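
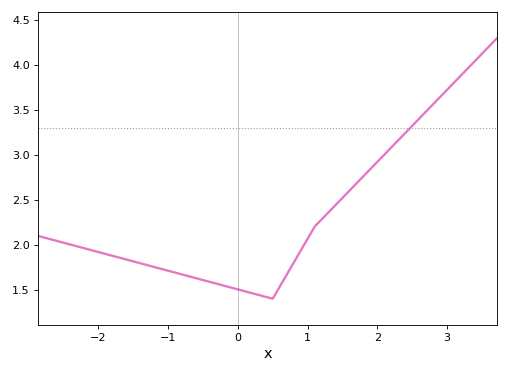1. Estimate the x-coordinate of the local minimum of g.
0.5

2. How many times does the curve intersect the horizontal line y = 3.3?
1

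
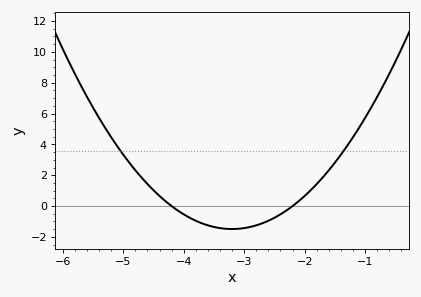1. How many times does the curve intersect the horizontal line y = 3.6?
2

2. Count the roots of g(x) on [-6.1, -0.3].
2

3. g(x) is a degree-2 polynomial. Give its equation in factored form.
y = 1.49(x + 4.2)(x + 2.2)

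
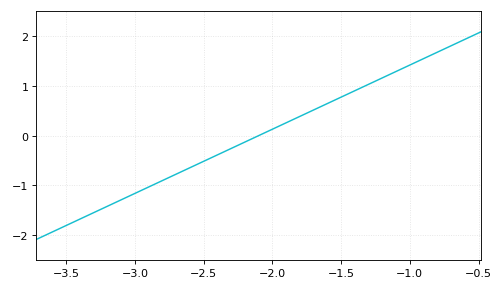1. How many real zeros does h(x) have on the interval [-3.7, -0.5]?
1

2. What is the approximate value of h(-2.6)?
-0.645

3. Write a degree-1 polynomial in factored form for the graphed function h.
y = 1.29(x + 2.1)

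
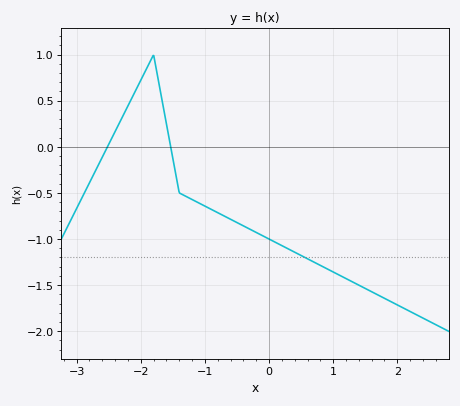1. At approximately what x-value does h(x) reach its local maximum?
-1.8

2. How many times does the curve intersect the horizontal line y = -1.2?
1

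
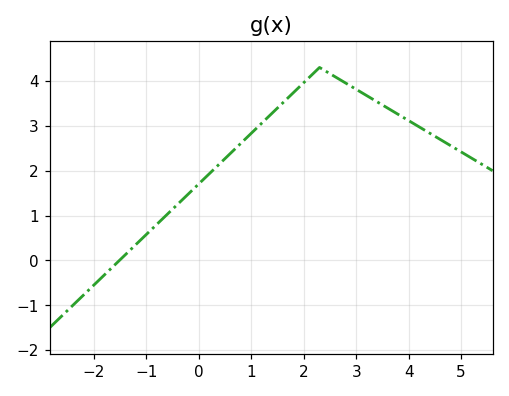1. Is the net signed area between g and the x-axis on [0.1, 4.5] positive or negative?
positive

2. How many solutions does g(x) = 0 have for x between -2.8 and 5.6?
1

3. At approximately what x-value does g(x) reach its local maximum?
2.4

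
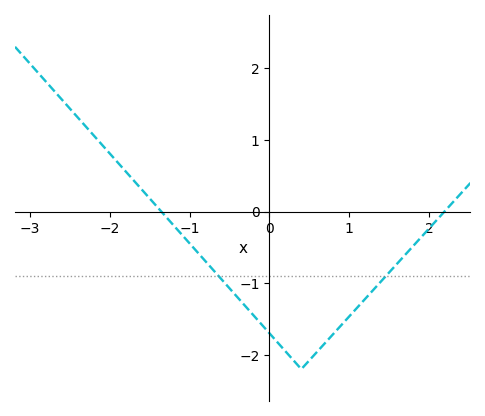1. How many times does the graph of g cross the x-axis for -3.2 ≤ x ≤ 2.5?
2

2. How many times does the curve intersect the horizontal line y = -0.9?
2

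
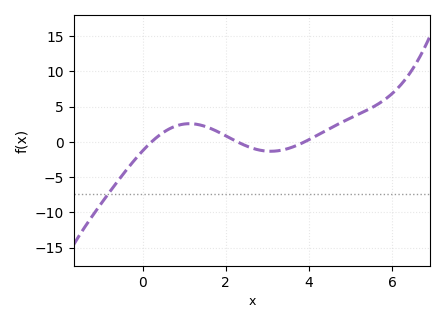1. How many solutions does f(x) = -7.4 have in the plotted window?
1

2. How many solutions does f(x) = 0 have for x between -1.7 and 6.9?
3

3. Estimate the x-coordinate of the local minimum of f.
3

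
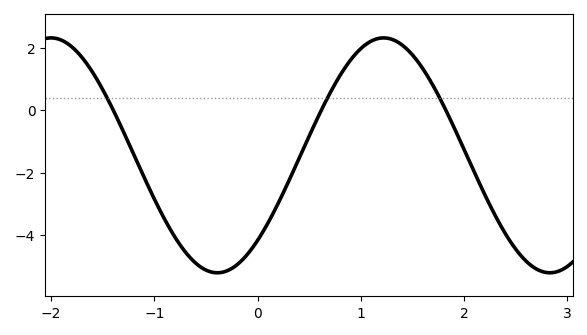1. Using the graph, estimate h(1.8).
0.16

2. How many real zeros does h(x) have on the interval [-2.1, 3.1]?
3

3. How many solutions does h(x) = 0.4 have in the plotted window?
3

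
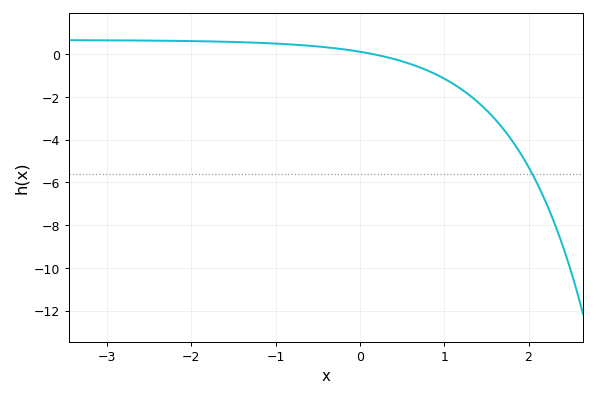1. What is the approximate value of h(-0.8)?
0.4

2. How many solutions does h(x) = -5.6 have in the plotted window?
1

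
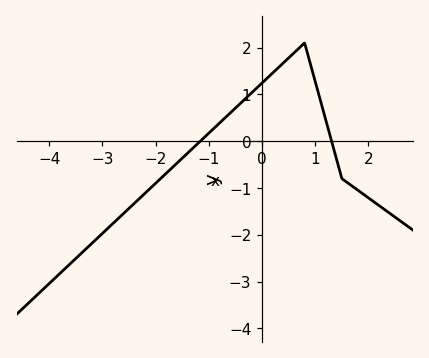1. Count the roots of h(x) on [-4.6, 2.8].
2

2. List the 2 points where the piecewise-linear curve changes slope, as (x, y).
(0.8, 2.1); (1.5, -0.8)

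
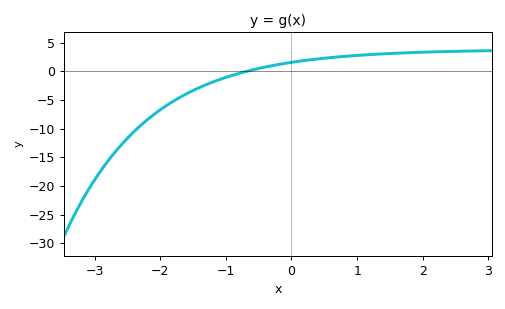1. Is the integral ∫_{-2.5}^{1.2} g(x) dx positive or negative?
negative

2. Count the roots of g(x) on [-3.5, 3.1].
1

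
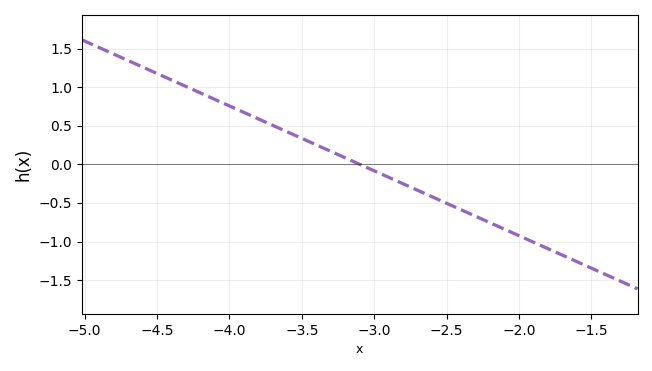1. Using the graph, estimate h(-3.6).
0.4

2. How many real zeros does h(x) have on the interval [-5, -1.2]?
1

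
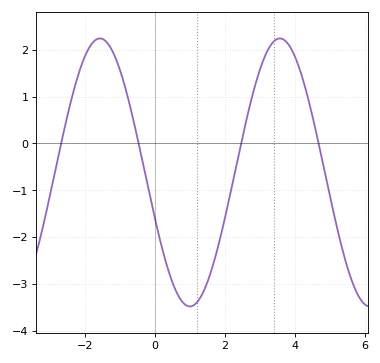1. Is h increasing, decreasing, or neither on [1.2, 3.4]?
increasing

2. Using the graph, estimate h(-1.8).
2.13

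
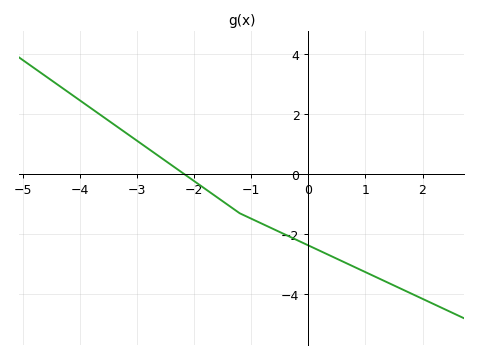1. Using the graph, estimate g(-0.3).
-2.2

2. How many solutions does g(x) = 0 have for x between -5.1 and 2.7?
1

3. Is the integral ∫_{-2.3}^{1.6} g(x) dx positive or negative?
negative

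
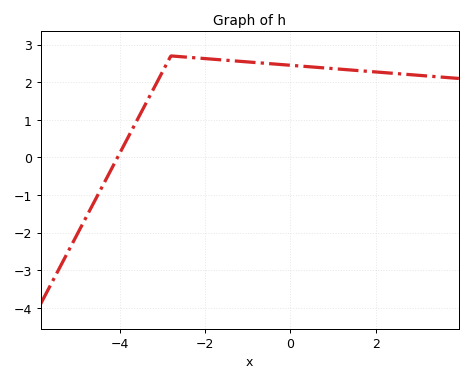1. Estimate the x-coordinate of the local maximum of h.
-2.8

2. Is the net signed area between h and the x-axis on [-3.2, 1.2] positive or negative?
positive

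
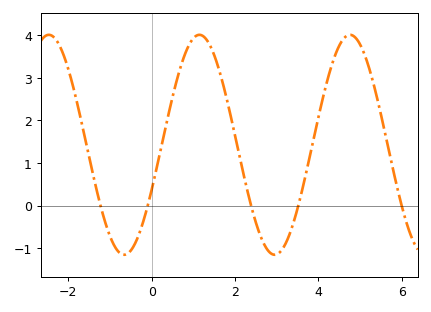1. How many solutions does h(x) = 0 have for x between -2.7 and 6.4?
5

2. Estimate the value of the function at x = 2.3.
0.334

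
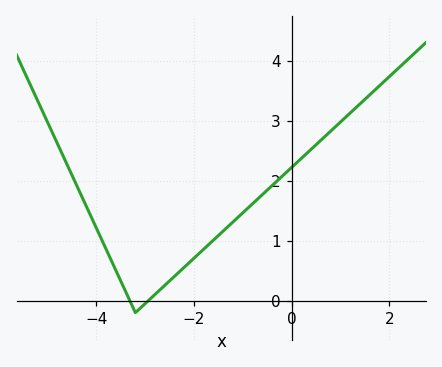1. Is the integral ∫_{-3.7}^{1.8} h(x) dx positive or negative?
positive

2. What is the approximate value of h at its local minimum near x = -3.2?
-0.199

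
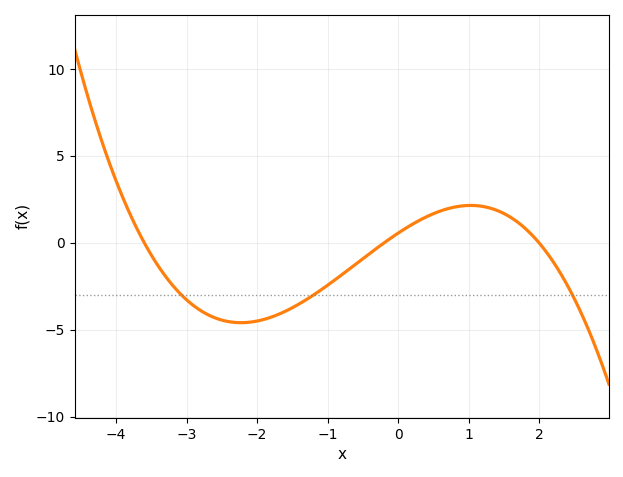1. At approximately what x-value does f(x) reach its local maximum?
1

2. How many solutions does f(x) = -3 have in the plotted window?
3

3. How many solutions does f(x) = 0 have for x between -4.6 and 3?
3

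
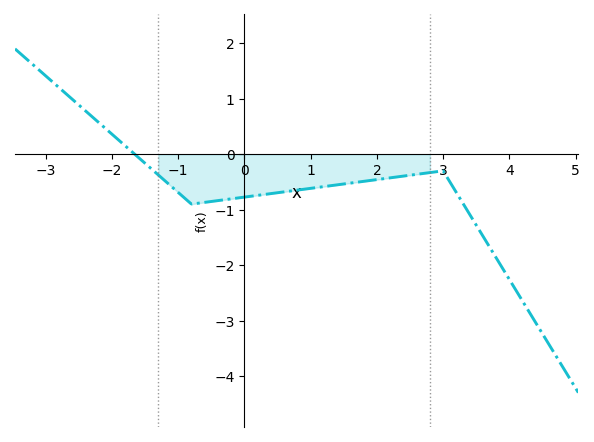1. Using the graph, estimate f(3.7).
-1.67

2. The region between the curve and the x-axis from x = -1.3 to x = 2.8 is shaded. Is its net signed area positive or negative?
negative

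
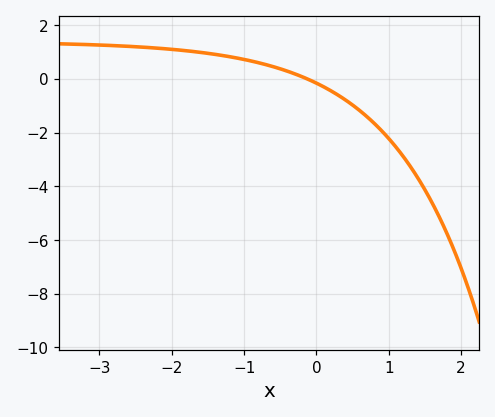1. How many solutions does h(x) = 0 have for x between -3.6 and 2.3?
1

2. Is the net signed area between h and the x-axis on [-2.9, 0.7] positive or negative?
positive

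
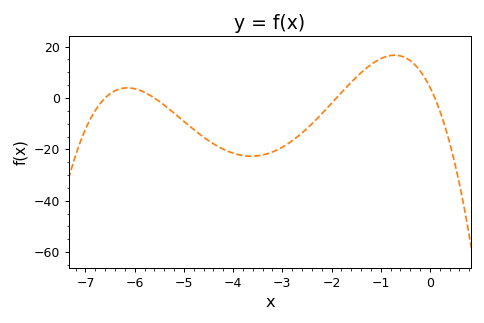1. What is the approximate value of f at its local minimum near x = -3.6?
-22.7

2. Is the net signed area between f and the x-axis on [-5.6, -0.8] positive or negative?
negative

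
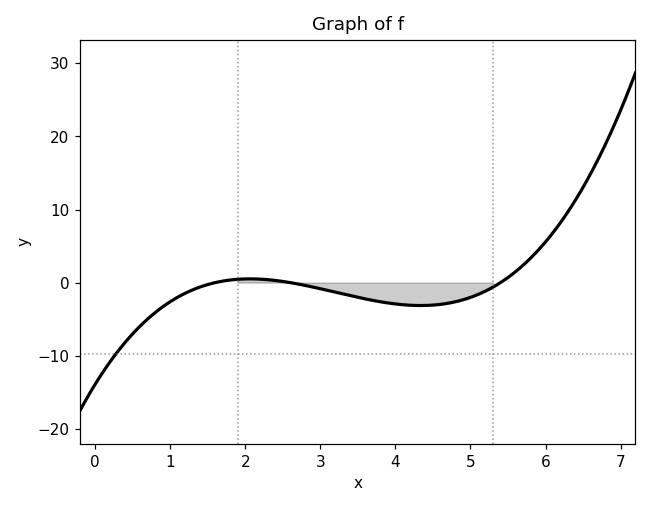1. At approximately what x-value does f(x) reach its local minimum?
4.34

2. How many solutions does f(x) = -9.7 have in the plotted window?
1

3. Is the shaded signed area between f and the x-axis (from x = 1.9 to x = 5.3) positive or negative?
negative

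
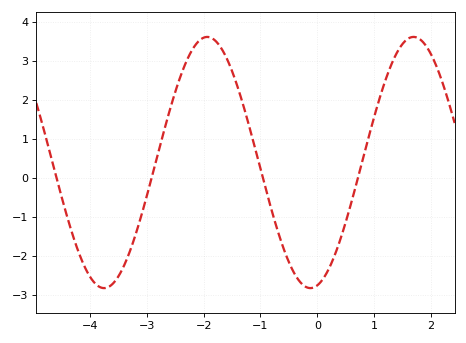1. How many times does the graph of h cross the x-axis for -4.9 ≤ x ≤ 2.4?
4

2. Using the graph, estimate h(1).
1.55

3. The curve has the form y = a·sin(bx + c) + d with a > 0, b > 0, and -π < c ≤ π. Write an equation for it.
y = 3.22sin(1.73x - 1.36) + 0.39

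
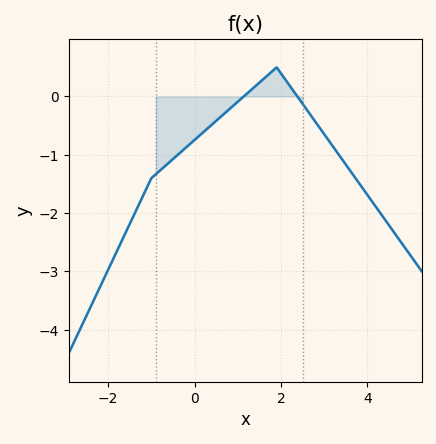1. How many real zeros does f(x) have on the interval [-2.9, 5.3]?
2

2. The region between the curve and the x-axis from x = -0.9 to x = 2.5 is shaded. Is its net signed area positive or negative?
negative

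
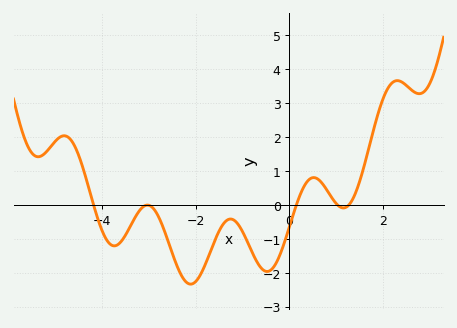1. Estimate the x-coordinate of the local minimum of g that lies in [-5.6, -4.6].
-5.37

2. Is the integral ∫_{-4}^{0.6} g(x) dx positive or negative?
negative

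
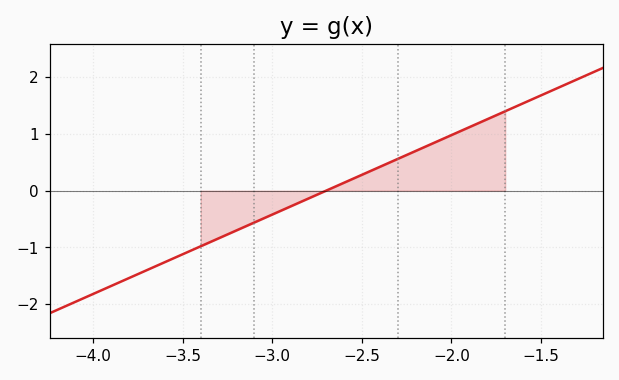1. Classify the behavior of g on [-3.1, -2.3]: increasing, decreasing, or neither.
increasing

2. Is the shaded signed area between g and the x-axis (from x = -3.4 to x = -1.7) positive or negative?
positive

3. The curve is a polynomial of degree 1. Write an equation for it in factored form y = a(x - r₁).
y = 1.4(x + 2.7)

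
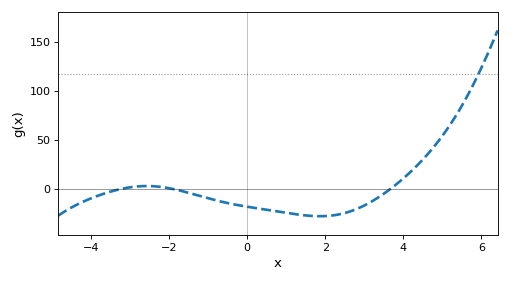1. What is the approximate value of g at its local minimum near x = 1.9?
-27.5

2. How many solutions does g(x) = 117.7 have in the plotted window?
1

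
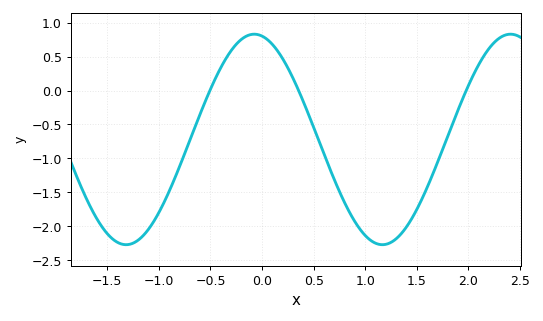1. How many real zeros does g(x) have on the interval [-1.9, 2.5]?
3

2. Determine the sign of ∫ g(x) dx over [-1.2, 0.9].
negative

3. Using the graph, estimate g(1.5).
-1.75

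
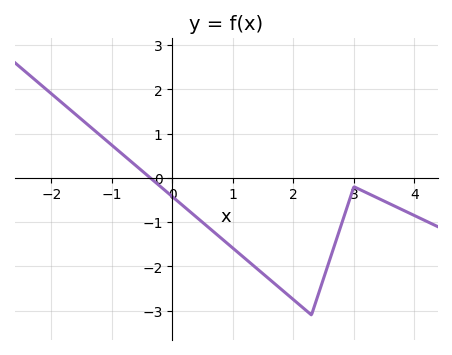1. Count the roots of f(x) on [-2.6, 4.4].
1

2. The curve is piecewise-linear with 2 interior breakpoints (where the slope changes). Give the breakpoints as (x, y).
(2.3, -3.1); (3, -0.2)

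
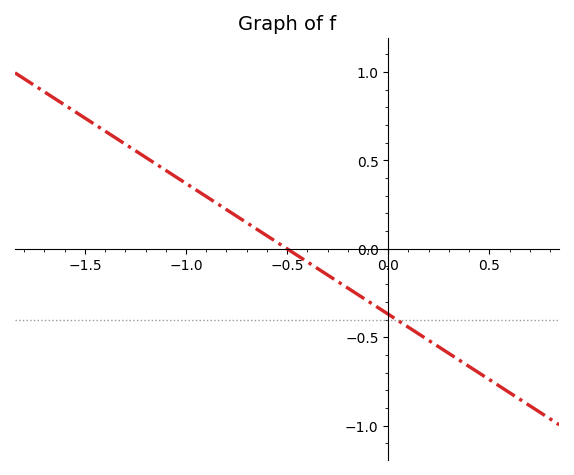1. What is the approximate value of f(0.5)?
-0.74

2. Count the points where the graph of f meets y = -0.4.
1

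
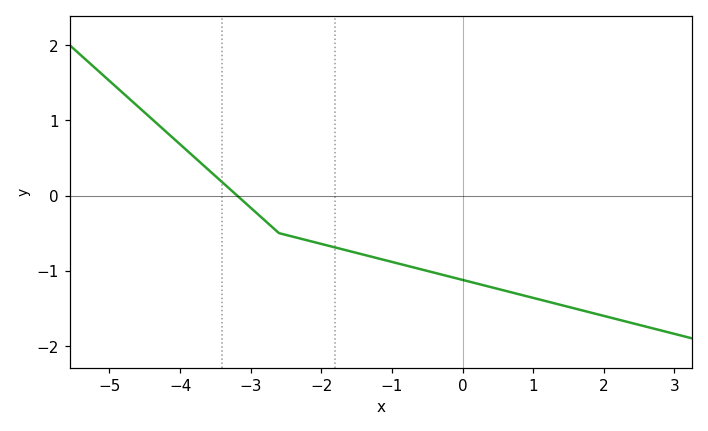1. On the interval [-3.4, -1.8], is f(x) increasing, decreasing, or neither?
decreasing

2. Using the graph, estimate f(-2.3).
-0.572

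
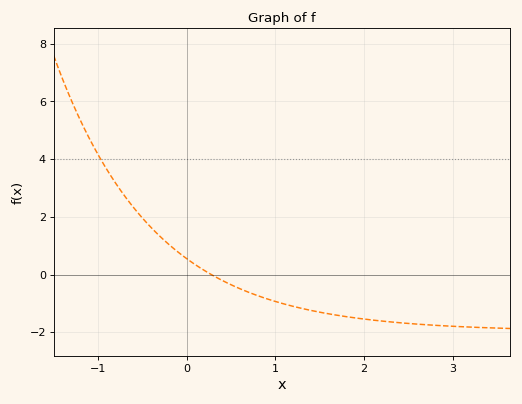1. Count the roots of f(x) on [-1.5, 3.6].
1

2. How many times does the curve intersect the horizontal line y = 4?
1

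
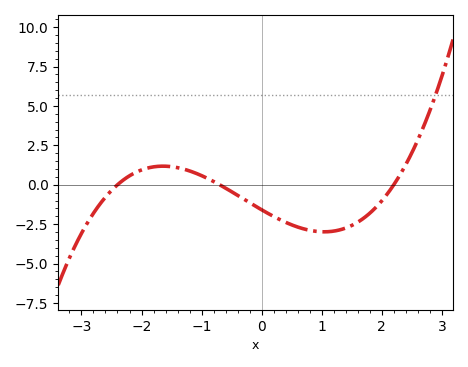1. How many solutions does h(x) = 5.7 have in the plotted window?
1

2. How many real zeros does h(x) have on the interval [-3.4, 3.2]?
3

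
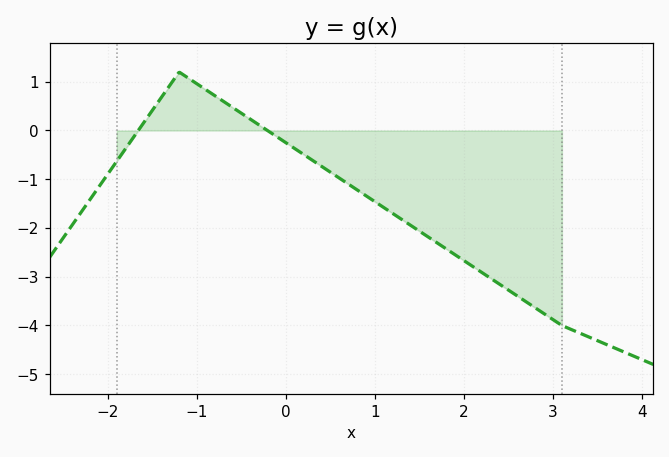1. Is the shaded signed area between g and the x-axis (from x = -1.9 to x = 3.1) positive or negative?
negative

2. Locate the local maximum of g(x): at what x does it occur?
-1.2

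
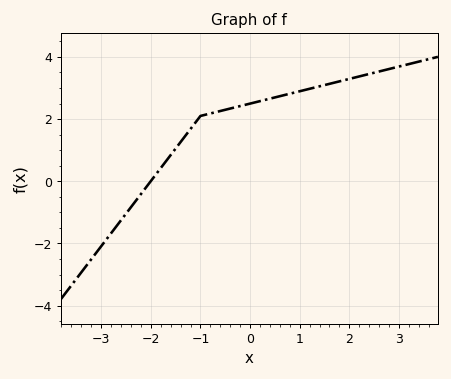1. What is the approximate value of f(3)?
3.6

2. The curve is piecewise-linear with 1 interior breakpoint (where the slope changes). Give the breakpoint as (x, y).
(-1, 2.1)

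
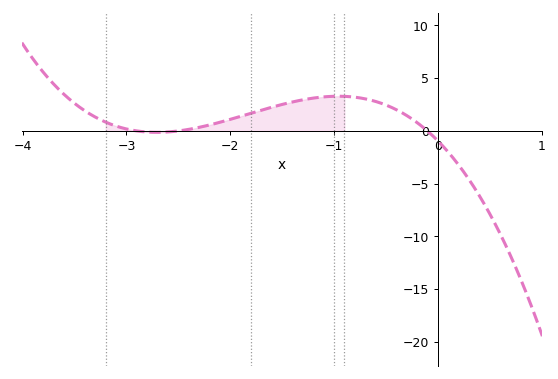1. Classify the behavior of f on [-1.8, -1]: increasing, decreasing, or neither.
increasing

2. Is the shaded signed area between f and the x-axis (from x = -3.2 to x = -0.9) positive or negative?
positive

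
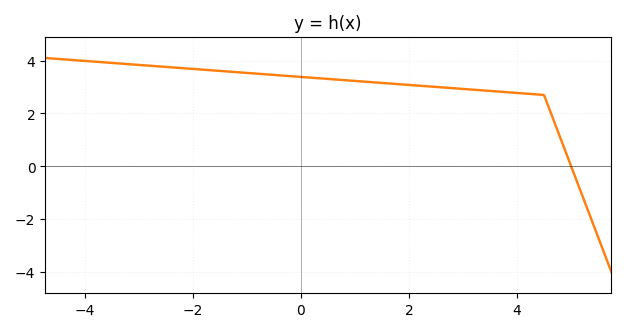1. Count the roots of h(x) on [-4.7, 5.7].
1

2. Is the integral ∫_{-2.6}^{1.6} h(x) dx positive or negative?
positive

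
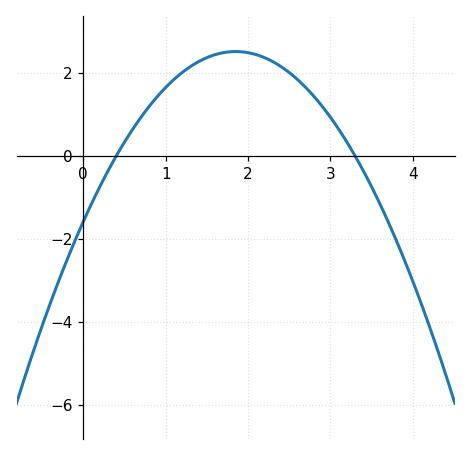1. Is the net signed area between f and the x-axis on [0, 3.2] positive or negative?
positive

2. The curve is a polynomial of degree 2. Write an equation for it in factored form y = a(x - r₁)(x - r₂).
y = -1.2(x - 0.4)(x - 3.3)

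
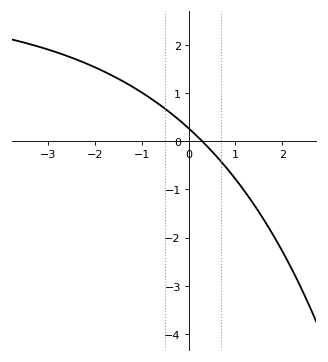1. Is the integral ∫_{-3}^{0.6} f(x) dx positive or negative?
positive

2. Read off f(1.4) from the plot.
-1.3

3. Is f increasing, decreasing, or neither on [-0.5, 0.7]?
decreasing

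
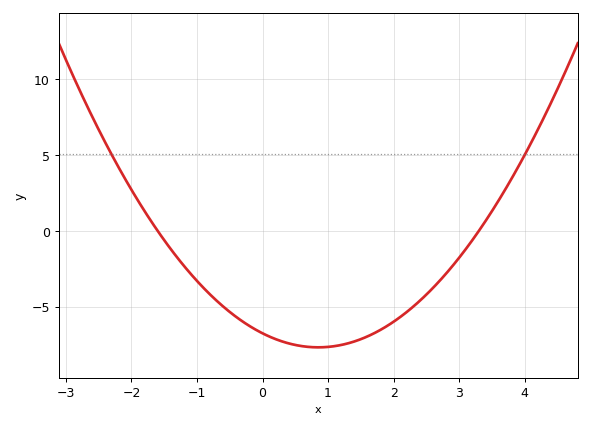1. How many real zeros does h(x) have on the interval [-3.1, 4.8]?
2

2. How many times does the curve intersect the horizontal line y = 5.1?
2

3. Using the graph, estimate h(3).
-1.77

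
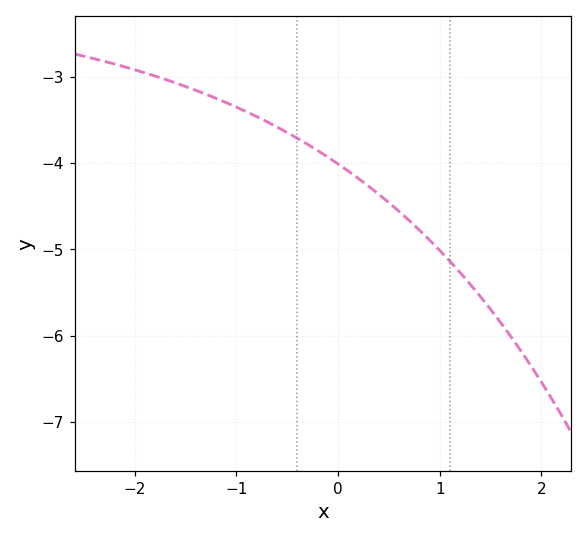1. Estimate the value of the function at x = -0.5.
-3.65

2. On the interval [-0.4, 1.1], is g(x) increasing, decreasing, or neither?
decreasing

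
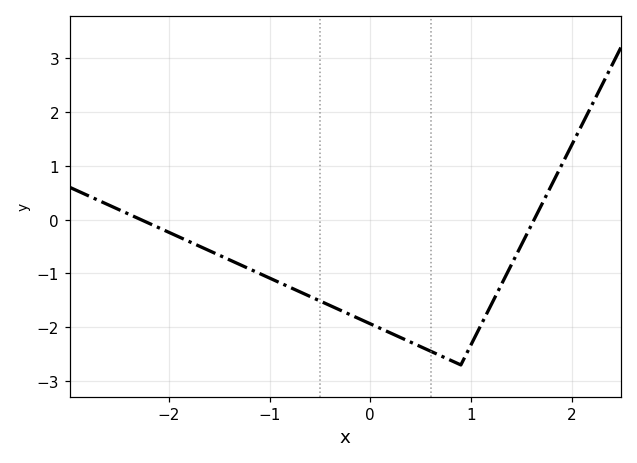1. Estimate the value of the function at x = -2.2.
-0.068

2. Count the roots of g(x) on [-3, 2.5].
2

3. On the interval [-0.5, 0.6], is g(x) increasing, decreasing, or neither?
decreasing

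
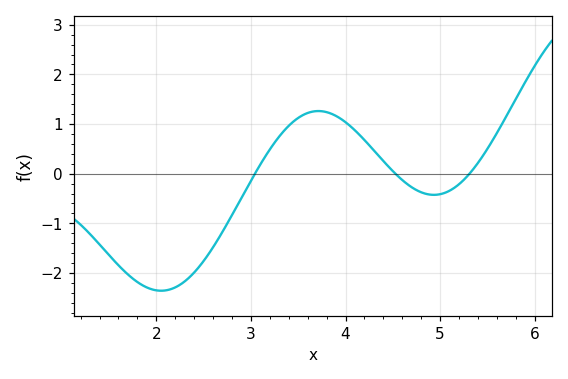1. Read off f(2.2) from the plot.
-2.3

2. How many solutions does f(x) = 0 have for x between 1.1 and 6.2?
3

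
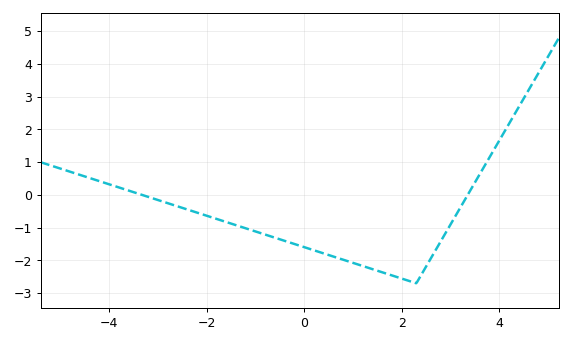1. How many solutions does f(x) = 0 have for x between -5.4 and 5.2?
2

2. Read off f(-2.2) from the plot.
-0.5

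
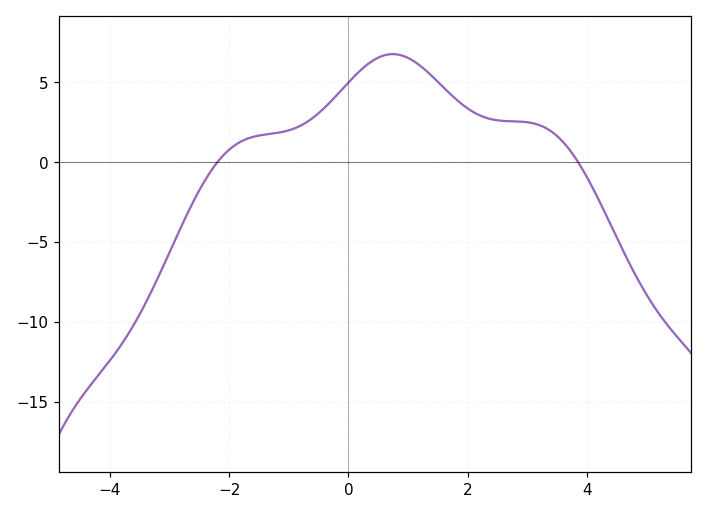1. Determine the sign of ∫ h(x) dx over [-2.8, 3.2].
positive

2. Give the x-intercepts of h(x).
-2.2, 3.8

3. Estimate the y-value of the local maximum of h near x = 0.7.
7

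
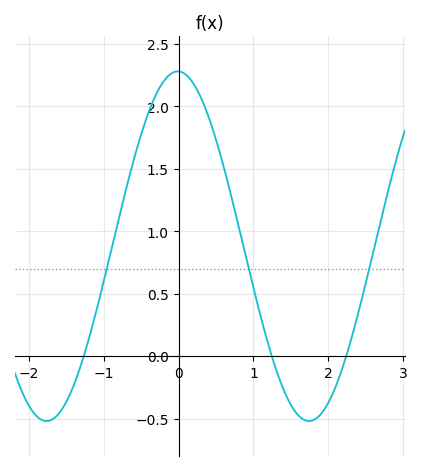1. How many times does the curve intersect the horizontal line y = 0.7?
3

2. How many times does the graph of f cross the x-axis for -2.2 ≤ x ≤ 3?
3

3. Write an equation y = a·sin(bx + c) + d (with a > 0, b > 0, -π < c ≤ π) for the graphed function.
y = 1.4sin(1.8x + 1.6) + 0.88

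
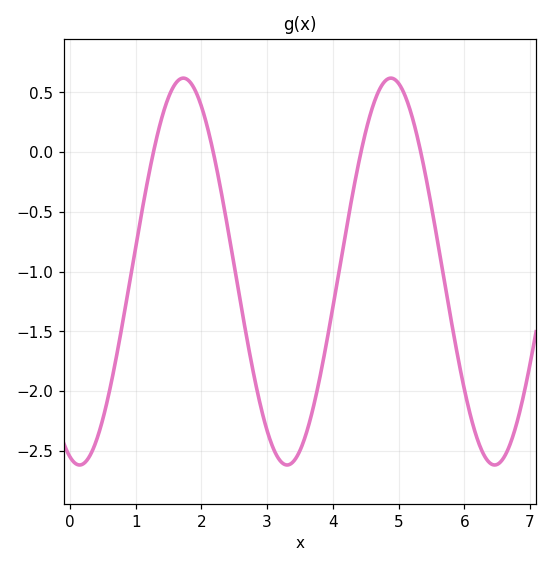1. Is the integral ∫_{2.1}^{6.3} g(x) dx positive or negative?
negative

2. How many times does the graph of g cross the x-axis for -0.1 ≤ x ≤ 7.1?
4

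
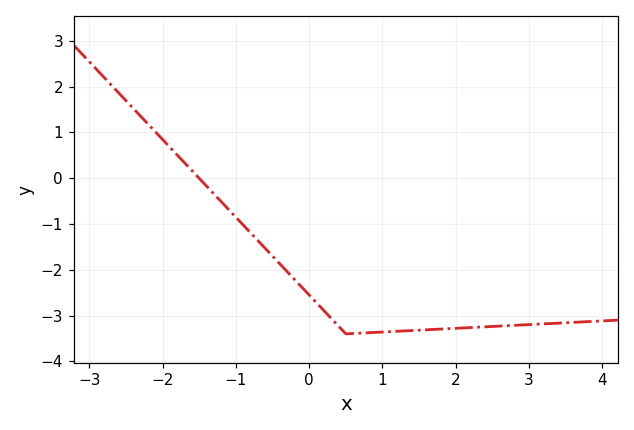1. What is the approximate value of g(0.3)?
-3.06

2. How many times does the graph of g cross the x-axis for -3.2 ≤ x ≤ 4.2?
1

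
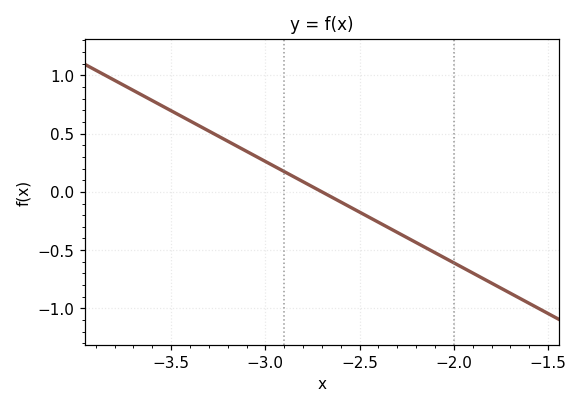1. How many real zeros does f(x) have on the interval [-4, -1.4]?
1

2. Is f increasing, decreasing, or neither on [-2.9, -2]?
decreasing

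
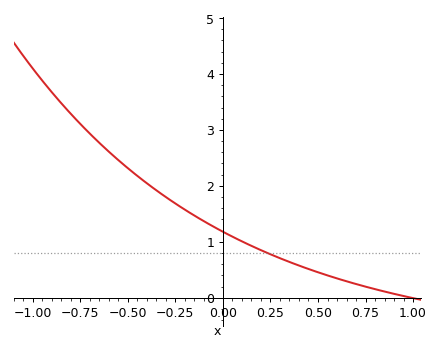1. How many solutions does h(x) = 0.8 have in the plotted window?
1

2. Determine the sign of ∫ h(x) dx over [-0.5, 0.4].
positive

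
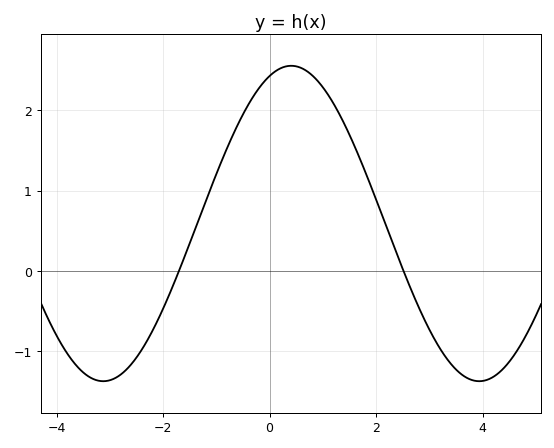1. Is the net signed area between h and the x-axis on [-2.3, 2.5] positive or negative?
positive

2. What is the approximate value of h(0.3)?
2.5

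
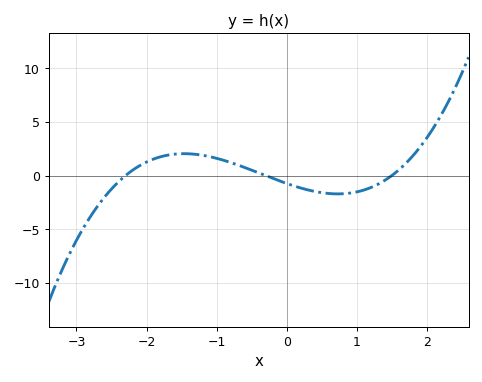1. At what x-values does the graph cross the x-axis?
-2.3, -0.3, 1.5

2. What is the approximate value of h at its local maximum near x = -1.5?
2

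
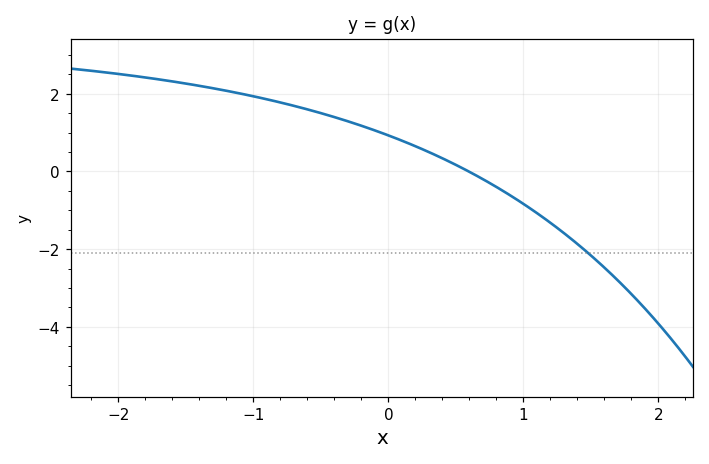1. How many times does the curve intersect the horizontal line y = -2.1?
1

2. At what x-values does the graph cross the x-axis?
0.595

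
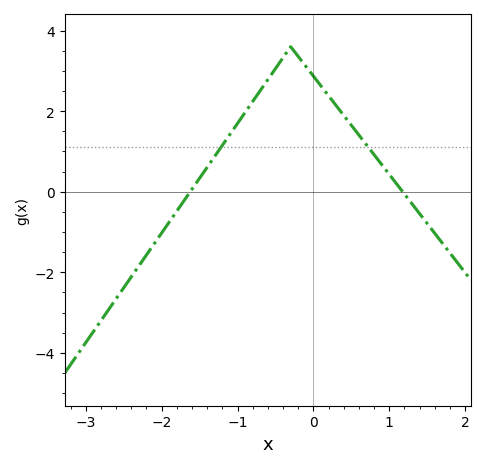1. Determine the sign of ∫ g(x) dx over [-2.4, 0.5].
positive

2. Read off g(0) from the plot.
2.8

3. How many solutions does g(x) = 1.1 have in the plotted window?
2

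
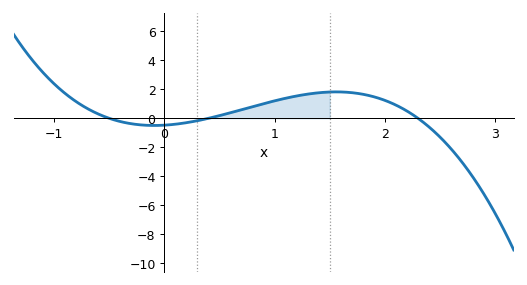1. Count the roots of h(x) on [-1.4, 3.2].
3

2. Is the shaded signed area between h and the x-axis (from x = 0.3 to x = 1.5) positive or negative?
positive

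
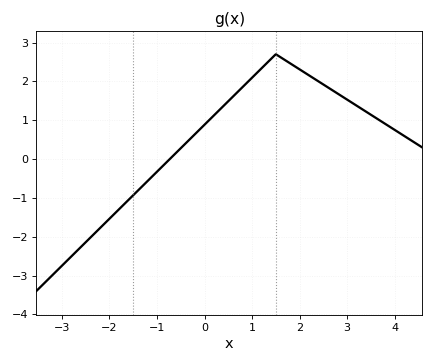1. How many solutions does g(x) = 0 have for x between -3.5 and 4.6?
1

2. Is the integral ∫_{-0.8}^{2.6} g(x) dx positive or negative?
positive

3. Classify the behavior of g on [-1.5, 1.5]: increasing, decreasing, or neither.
increasing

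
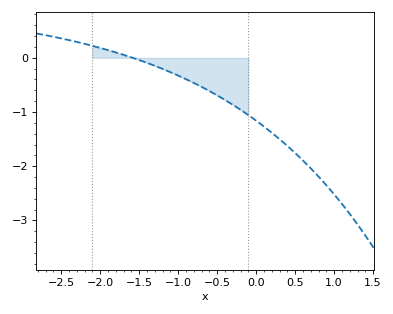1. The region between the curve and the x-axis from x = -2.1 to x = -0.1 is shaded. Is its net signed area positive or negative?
negative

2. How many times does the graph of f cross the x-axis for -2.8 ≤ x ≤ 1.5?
1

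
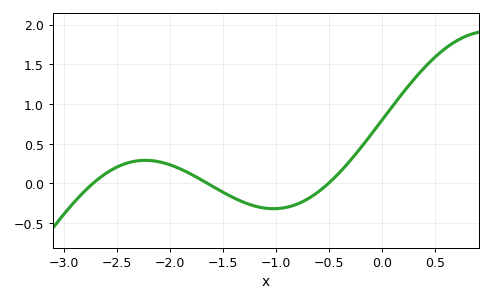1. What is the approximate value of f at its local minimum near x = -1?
-0.318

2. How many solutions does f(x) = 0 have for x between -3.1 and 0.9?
3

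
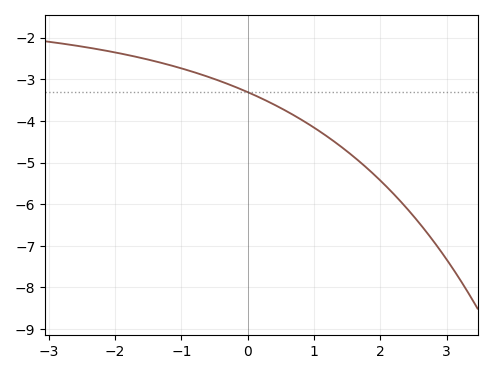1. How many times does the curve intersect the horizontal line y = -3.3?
1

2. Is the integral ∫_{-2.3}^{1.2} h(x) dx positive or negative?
negative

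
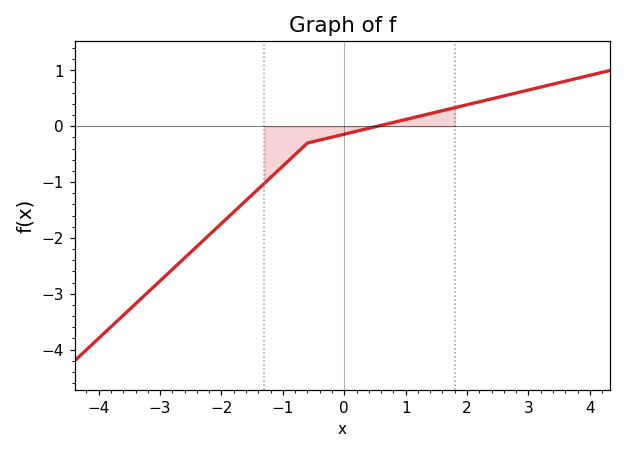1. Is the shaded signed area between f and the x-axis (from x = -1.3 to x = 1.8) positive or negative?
negative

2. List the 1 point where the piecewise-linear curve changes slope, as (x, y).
(-0.6, -0.3)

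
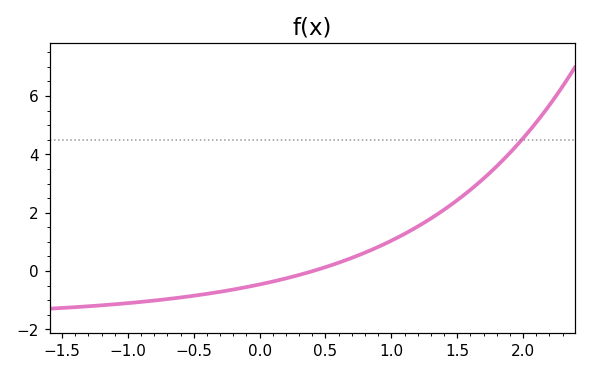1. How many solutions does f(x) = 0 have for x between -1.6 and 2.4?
1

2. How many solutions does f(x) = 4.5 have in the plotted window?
1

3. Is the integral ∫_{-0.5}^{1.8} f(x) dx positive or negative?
positive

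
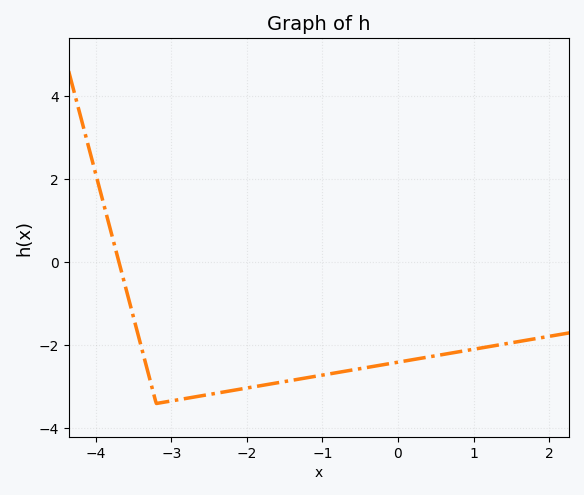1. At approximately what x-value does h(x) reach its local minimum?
-3.2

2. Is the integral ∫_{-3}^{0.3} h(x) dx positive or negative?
negative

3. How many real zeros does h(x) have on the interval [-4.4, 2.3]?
1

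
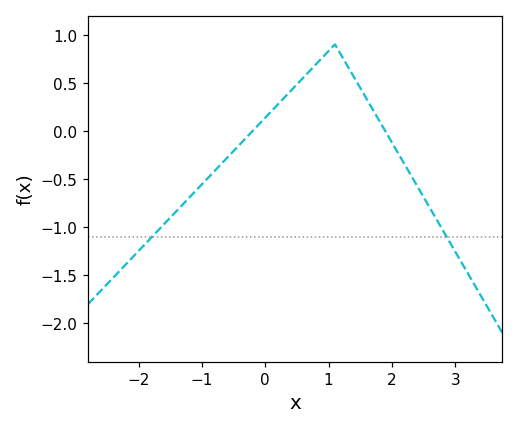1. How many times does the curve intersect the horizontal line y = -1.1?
2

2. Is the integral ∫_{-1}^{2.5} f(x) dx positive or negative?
positive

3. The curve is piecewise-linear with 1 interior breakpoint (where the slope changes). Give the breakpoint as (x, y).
(1.1, 0.9)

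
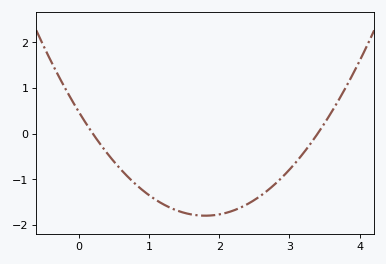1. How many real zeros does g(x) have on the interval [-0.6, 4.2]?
2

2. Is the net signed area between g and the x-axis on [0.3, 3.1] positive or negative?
negative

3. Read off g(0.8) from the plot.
-1.09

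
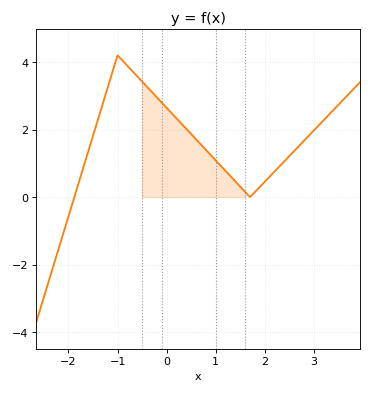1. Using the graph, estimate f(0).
2.64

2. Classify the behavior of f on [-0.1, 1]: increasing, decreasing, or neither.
decreasing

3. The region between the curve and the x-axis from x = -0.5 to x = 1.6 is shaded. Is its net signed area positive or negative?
positive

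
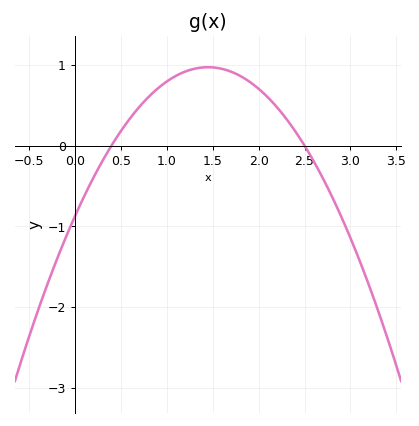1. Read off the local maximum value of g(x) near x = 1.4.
1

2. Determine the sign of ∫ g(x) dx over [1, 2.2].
positive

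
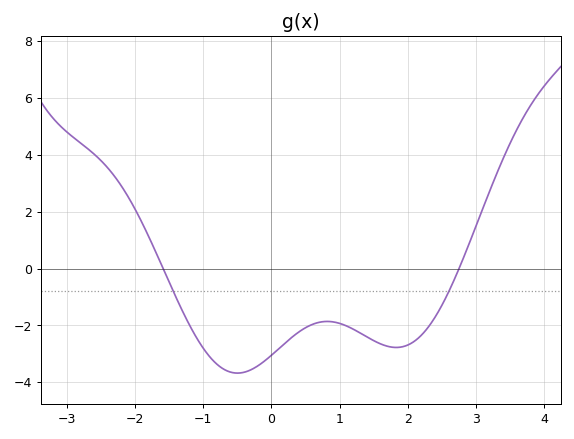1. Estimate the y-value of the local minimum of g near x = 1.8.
-2.77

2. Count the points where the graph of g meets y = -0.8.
2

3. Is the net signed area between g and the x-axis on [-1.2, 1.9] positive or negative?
negative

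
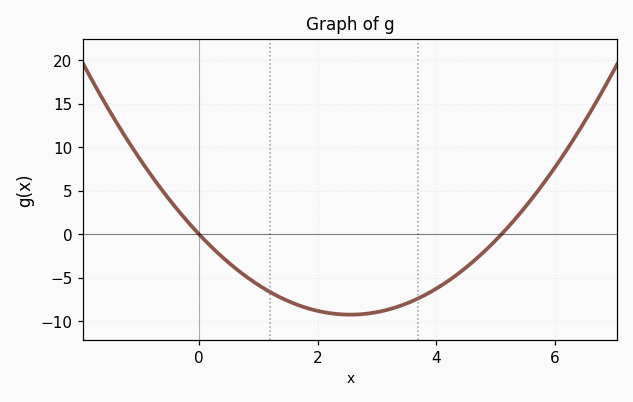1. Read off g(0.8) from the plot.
-5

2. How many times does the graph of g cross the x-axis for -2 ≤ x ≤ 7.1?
2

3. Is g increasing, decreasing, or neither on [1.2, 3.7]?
neither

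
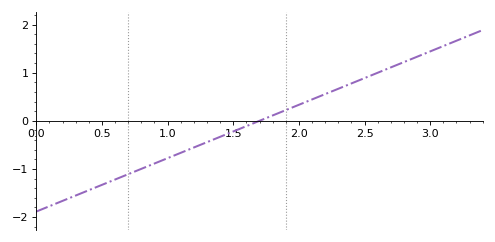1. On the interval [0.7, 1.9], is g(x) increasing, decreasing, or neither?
increasing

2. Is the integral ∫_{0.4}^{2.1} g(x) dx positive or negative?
negative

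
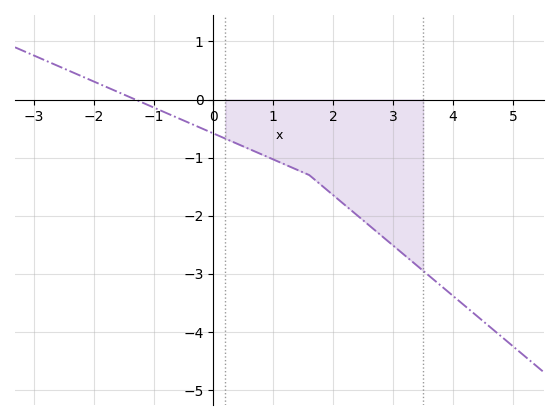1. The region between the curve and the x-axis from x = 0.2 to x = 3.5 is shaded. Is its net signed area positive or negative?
negative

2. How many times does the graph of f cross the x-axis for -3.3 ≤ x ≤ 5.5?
1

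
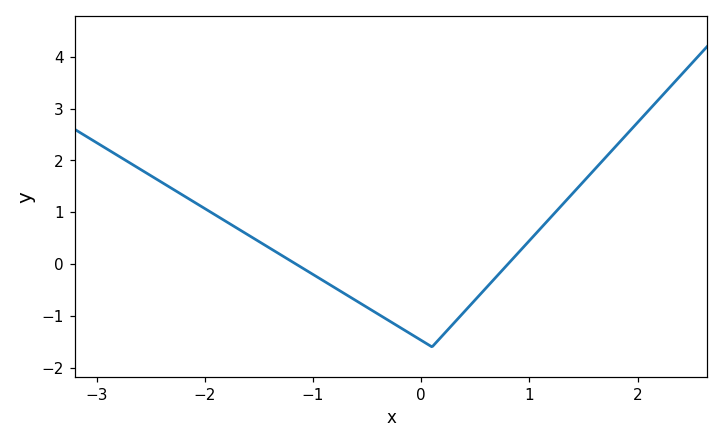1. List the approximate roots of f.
-1.16, 0.802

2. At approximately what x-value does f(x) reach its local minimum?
0.1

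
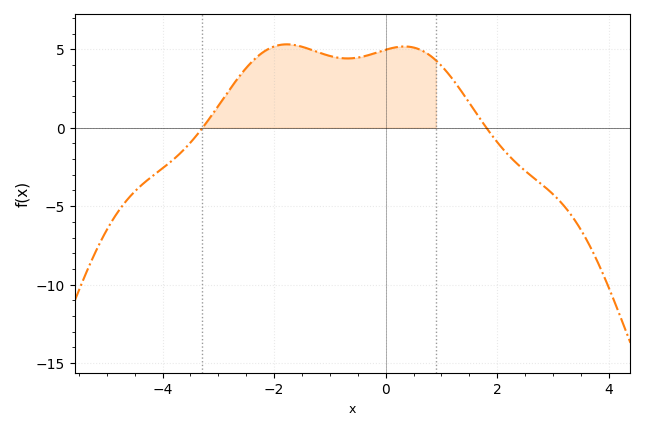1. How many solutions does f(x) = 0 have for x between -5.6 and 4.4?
2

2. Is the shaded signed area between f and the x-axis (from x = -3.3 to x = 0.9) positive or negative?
positive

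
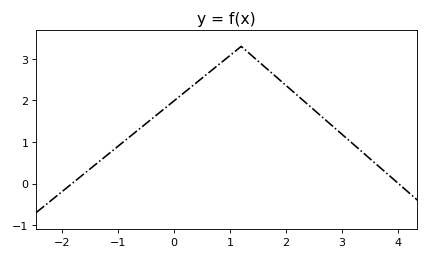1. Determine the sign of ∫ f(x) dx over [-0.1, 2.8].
positive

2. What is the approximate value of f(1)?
3.1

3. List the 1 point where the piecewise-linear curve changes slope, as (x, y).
(1.2, 3.3)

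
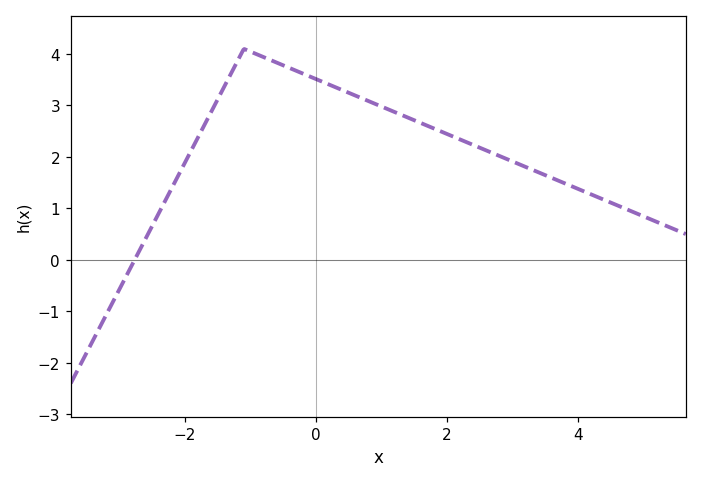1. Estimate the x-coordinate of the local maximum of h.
-1.1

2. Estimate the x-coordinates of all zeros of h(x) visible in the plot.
-2.77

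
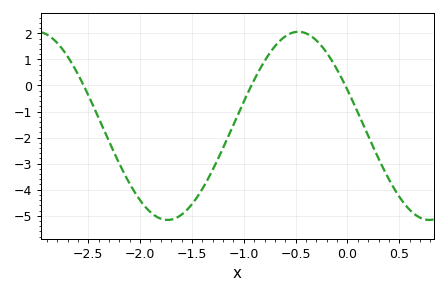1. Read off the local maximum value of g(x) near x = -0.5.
2.1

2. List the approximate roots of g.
-2.5, -0.9, 0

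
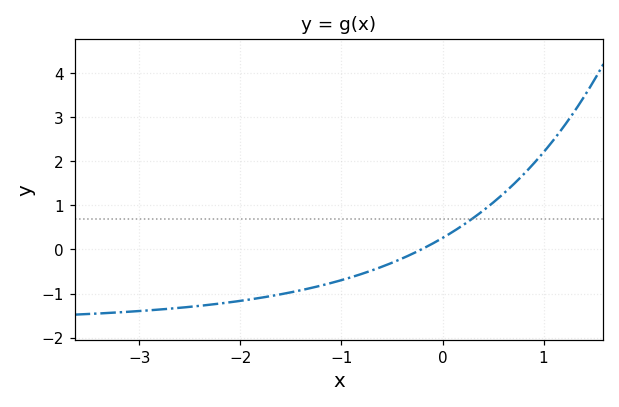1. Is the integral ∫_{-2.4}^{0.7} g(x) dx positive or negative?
negative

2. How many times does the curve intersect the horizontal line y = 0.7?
1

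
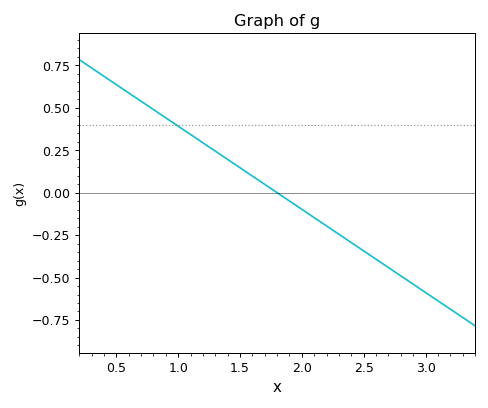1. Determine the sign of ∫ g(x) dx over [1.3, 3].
negative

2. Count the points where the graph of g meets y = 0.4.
1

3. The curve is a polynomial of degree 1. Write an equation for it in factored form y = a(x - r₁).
y = -0.49(x - 1.8)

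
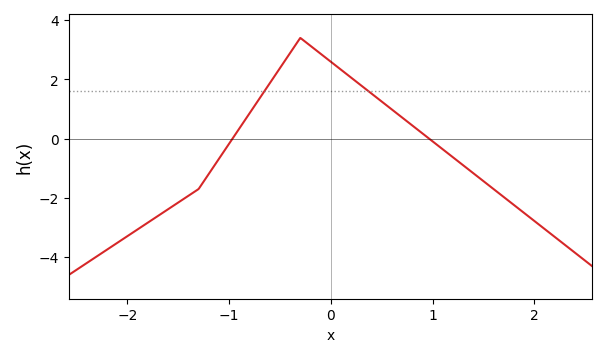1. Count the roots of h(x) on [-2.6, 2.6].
2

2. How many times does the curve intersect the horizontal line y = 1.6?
2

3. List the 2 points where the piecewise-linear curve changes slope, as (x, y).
(-1.3, -1.7); (-0.3, 3.4)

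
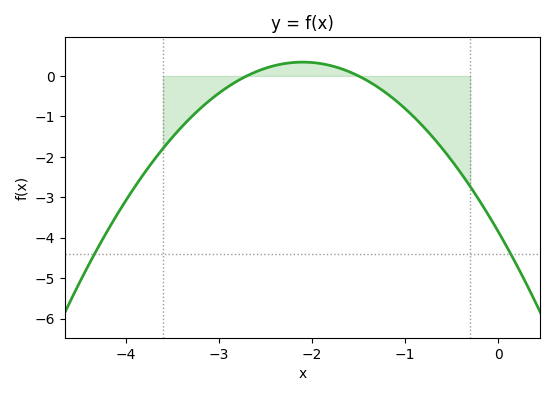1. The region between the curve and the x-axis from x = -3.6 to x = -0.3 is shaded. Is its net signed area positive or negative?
negative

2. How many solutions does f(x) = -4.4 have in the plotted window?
2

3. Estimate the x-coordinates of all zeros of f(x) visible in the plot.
-2.7, -1.5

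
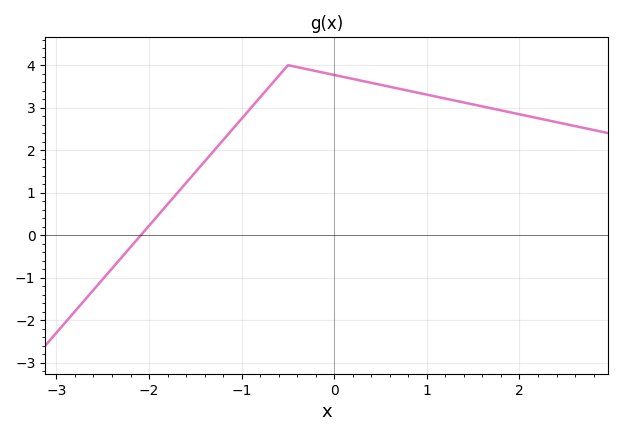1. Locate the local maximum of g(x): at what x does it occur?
-0.5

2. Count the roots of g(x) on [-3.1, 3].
1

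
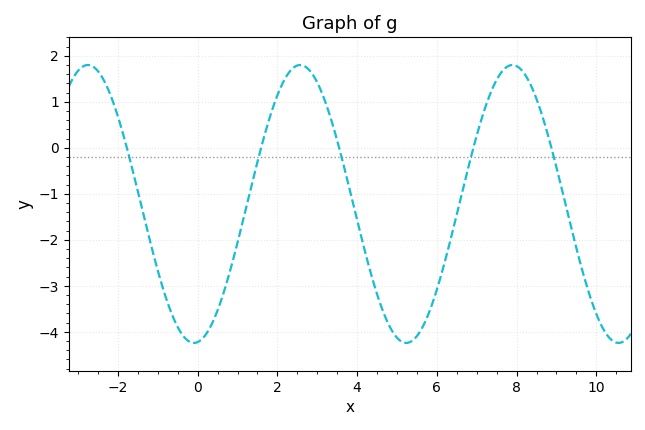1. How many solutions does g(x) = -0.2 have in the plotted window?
5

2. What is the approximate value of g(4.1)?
-1.9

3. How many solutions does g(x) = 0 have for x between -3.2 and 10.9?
5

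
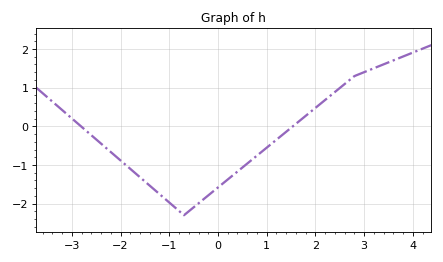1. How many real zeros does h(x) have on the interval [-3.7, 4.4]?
2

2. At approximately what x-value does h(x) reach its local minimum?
-0.6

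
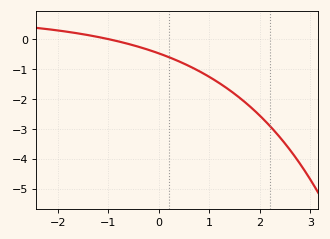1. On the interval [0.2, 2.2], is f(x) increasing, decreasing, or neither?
decreasing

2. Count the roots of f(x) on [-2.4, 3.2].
1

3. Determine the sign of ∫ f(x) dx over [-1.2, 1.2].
negative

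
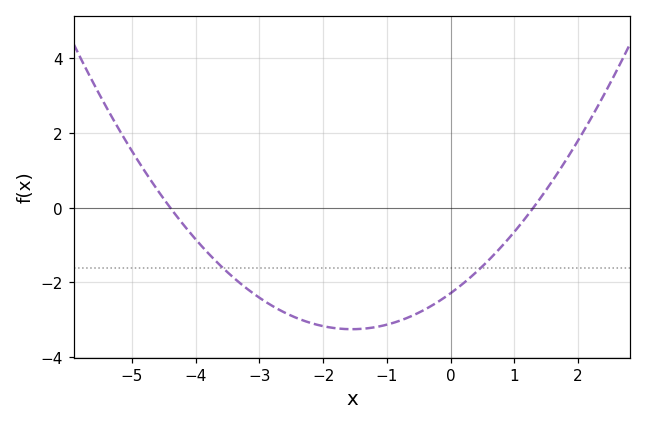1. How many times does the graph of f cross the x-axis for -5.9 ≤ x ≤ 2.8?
2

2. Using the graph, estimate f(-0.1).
-2.4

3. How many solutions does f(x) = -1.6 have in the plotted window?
2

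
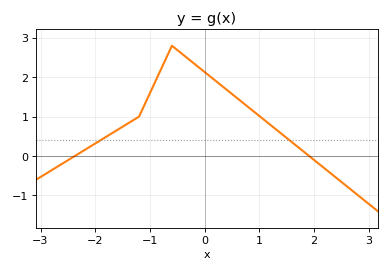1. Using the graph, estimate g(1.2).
0.8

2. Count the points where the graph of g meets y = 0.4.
2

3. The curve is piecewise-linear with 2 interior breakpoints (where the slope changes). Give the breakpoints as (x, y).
(-1.2, 1); (-0.6, 2.8)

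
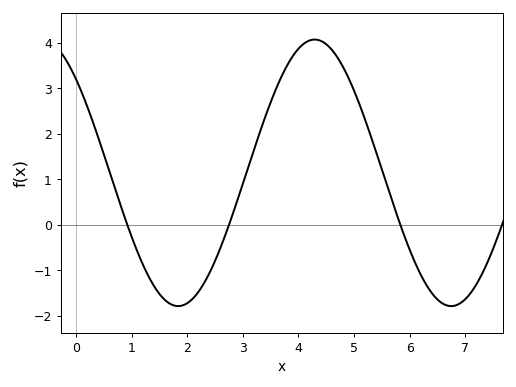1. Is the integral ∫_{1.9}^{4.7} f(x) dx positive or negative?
positive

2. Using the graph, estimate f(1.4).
-1.3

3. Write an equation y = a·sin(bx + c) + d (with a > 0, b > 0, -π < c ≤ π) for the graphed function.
y = 2.93sin(1.3x + 2.4) + 1.14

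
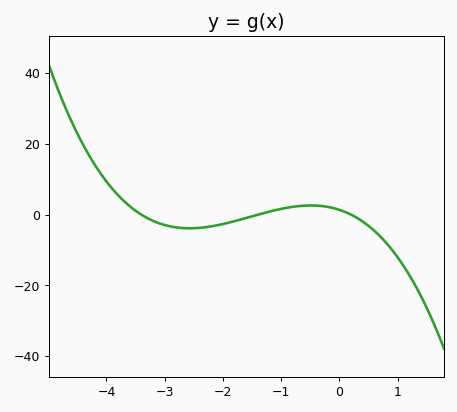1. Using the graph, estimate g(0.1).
0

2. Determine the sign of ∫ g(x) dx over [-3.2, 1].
negative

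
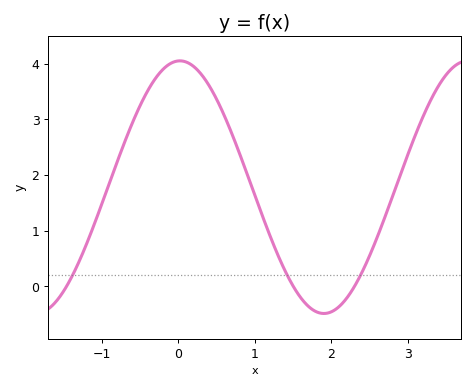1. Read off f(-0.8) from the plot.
2.22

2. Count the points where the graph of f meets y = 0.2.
3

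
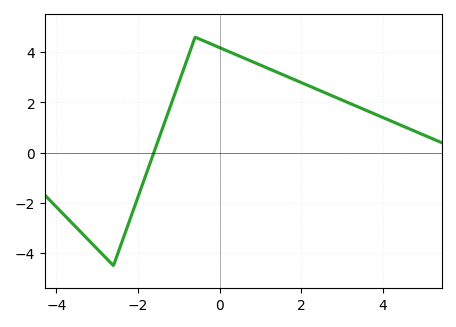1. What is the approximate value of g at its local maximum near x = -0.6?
4.6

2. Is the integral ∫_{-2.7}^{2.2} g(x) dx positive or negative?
positive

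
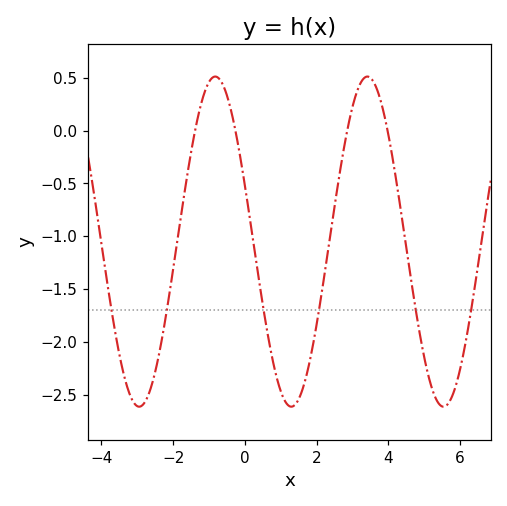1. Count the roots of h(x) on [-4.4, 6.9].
4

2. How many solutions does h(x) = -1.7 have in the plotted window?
6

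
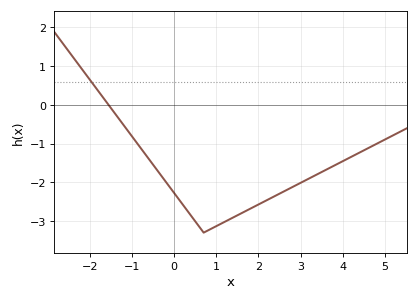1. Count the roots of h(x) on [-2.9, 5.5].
1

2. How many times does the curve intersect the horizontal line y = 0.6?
1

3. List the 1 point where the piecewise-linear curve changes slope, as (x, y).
(0.7, -3.3)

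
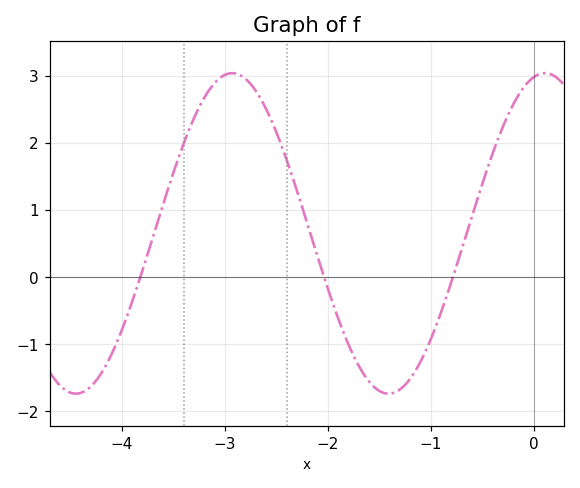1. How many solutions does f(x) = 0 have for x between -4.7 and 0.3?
3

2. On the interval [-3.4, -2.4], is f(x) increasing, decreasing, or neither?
neither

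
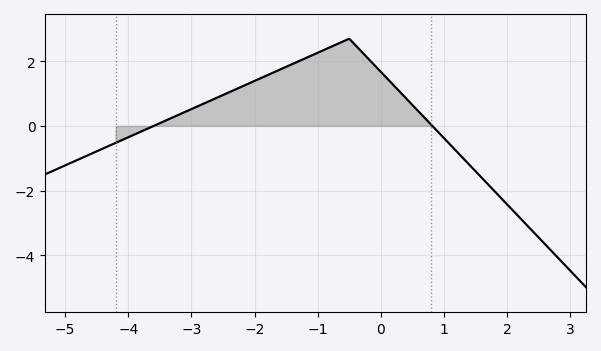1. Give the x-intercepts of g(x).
-3.6, 0.816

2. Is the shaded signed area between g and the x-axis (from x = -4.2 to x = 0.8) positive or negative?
positive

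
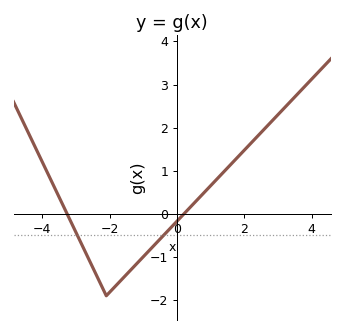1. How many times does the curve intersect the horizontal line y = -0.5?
2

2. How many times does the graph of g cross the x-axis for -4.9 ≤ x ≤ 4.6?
2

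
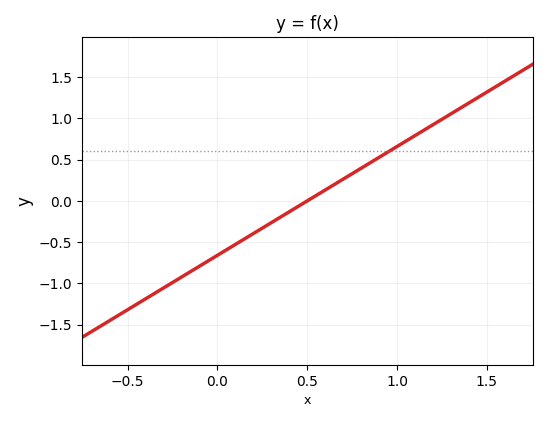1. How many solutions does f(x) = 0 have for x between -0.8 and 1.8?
1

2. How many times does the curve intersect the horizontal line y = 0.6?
1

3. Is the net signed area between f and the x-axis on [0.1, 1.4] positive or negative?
positive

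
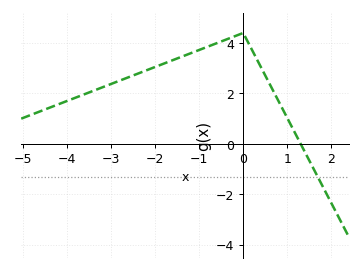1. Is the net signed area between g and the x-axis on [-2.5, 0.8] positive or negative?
positive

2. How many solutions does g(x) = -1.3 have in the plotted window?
1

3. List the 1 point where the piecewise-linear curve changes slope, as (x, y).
(0, 4.4)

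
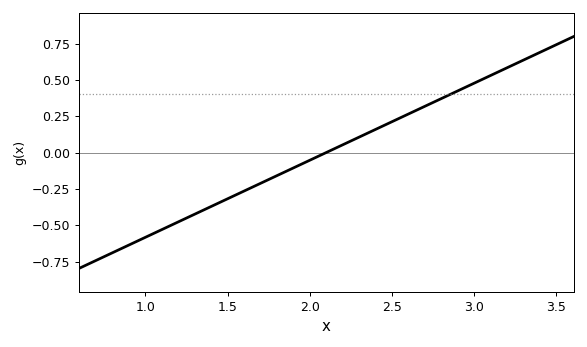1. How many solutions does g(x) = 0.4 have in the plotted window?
1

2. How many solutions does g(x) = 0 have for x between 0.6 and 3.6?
1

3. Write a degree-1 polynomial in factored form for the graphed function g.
y = 0.53(x - 2.1)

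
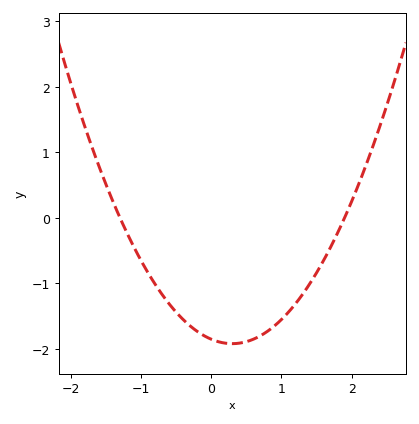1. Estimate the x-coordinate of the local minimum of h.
0.3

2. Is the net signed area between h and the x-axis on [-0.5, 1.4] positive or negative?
negative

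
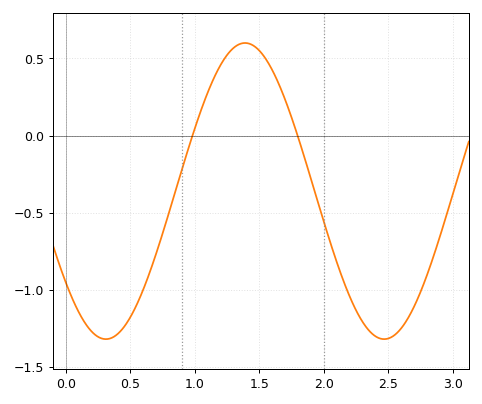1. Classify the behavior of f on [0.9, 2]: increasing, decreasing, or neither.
neither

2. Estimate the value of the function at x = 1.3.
0.55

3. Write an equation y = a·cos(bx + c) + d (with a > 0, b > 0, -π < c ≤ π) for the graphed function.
y = 0.96cos(2.9x + 2.2) - 0.36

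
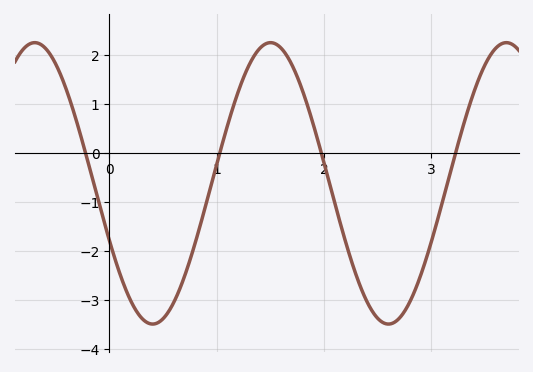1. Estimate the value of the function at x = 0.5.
-3.39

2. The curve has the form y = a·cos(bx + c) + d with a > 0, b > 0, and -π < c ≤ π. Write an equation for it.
y = 2.88cos(2.86x + 1.99) - 0.62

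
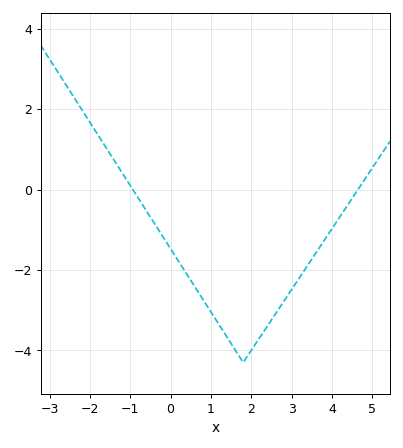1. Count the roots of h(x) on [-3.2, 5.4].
2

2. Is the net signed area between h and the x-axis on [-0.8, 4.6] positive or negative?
negative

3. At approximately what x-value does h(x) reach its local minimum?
1.8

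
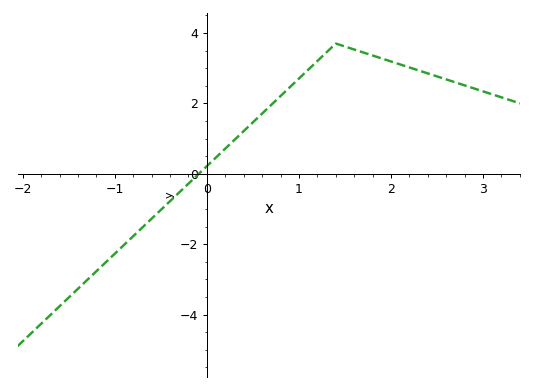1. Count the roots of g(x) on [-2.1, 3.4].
1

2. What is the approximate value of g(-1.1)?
-2.52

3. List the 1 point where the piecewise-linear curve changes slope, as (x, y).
(1.4, 3.7)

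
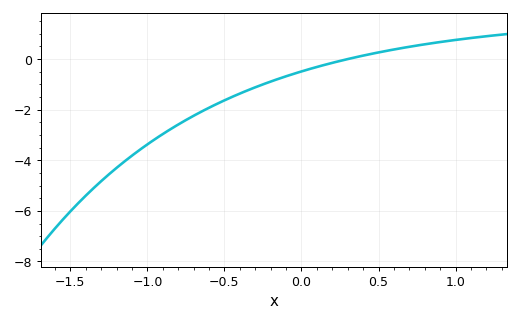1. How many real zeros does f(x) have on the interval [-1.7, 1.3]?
1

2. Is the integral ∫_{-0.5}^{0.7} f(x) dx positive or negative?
negative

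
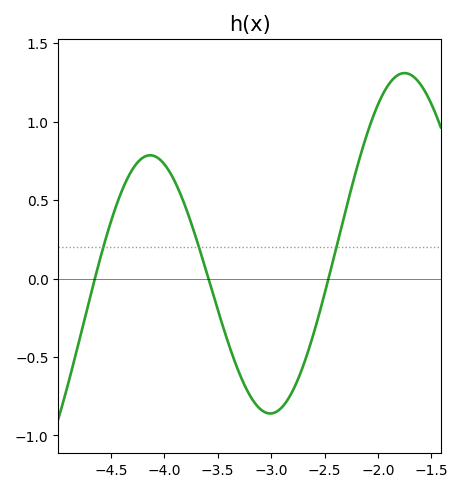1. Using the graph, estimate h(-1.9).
1.24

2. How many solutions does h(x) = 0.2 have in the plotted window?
3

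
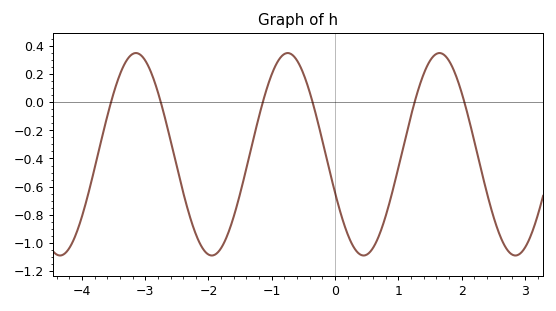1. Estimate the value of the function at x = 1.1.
-0.276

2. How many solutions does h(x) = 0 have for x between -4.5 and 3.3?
6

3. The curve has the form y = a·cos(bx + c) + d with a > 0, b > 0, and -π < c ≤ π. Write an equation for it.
y = 0.72cos(2.62x + 1.96) - 0.37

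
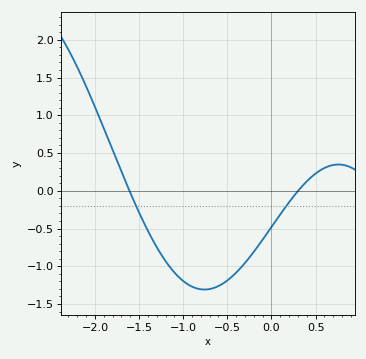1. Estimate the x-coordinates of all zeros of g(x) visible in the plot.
-1.61, 0.303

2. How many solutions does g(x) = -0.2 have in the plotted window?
2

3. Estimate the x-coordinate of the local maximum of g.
0.759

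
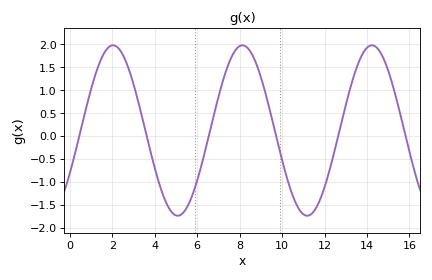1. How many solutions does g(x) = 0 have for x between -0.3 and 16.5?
6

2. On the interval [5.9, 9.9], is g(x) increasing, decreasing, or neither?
neither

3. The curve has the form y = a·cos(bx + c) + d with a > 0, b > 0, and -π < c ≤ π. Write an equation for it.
y = 1.86cos(1x - 2.1) + 0.12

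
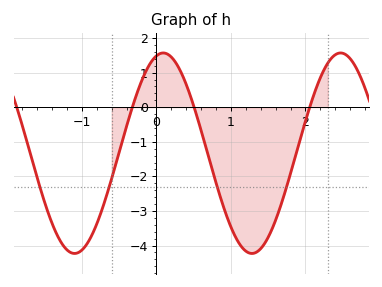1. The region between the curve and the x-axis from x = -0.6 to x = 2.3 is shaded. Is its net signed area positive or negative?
negative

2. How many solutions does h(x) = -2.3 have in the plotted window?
4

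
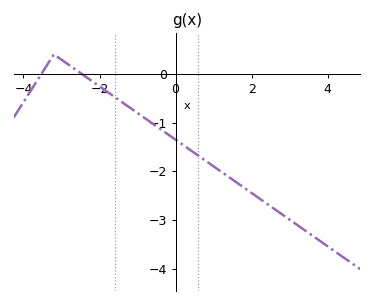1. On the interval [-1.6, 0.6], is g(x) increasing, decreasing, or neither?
decreasing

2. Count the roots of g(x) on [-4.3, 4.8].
2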